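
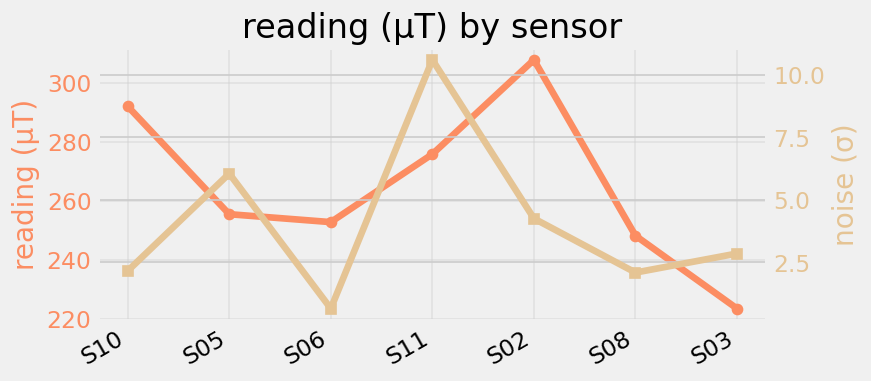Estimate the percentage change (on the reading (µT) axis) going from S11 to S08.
S11 ≈ 280, S08 ≈ 250; (250 − 280) / 280 ≈ -10.7%.

≈ -10.7%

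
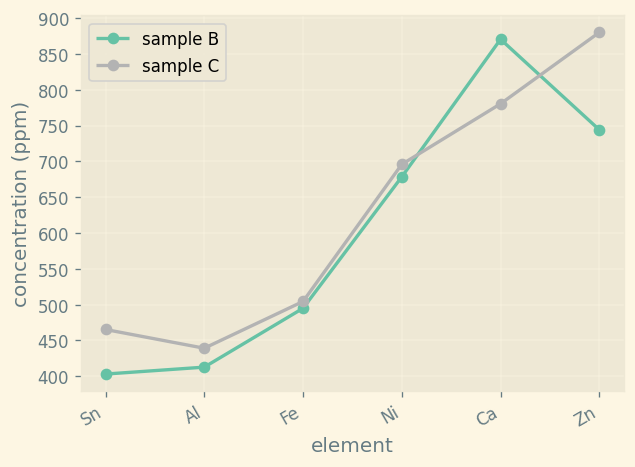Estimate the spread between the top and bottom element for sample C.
≈ 450

Max Zn ≈ 900, min Al ≈ 450; range ≈ 450.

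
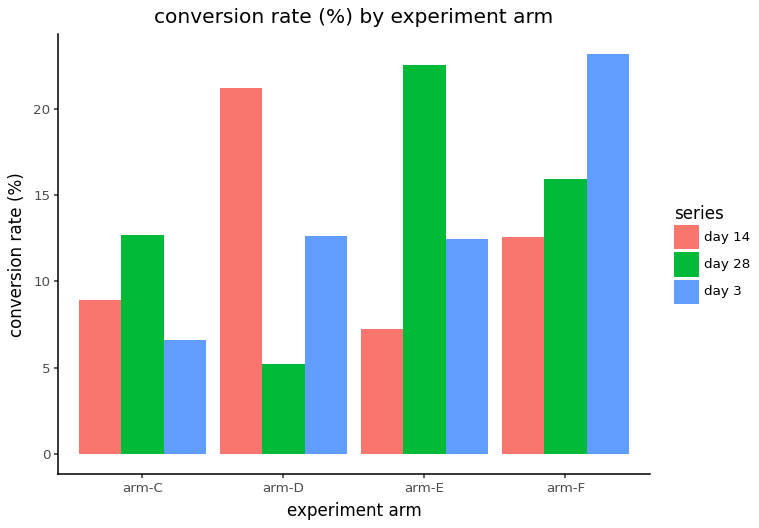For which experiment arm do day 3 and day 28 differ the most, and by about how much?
arm-E: day 3 ≈ 12, day 28 ≈ 22 → gap ≈ 10. Next-largest (arm-D) is only ≈ 6.

arm-E, ≈ 10 %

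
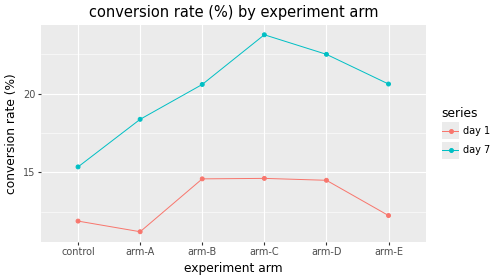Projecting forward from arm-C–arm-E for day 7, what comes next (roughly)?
≈ 18

Last three: 24, 22, 20 → slope ≈ -2/step → next ≈ 18.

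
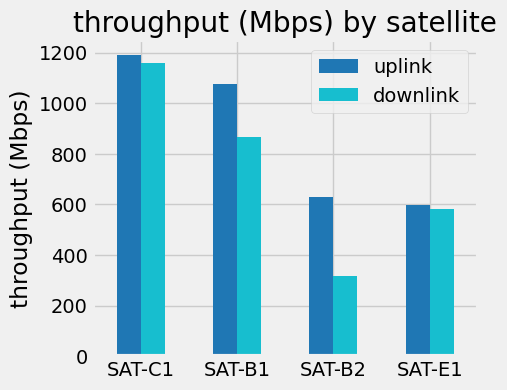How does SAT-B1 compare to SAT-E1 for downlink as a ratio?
≈ 1.5×

SAT-B1 ≈ 900, SAT-E1 ≈ 600; 900/600 ≈ 1.5.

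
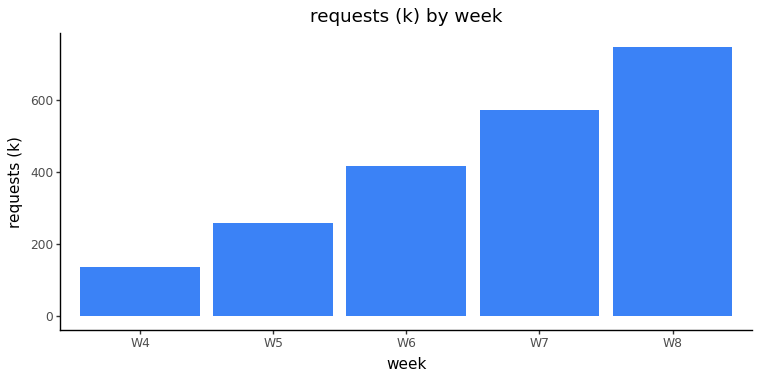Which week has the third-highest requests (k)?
W6

Top 4: W8 ≈ 700, W7 ≈ 600, W6 ≈ 400, W5 ≈ 300.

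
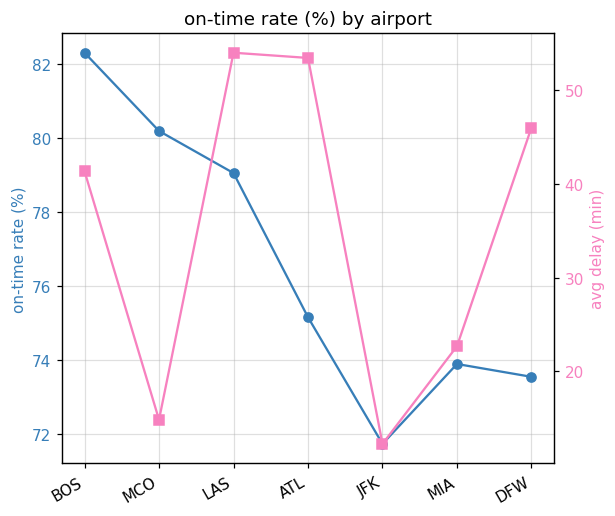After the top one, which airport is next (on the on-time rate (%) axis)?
MCO

Top 3 (on the on-time rate (%) axis): BOS ≈ 82, MCO ≈ 80, LAS ≈ 79.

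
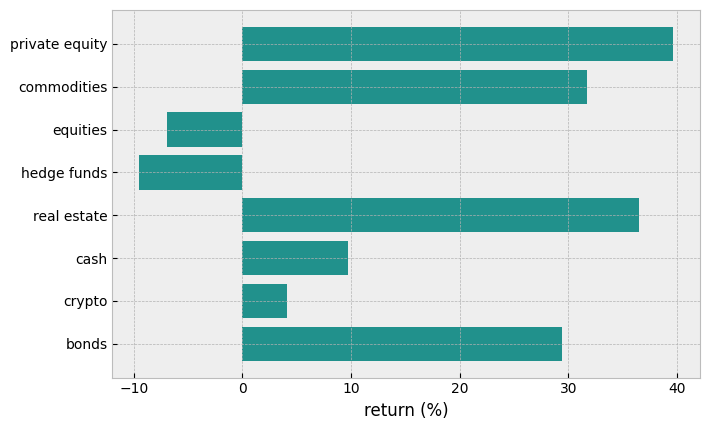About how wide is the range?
Max private equity ≈ 40, min hedge funds ≈ -10; range ≈ 50.

≈ 50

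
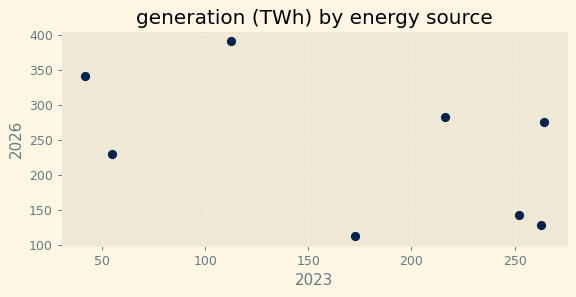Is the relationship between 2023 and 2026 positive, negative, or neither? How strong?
negative, moderate

Points are negatively correlated; moderate (|r| ≈ 0.5).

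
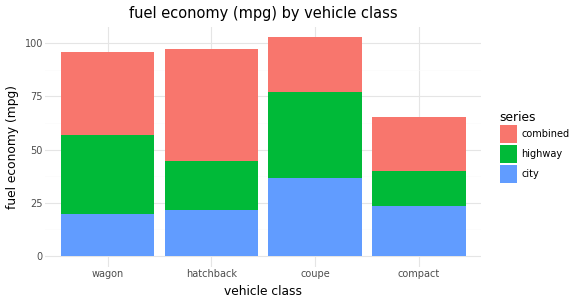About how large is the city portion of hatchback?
city top ≈ 20, bottom ≈ 0; segment ≈ 20.

≈ 20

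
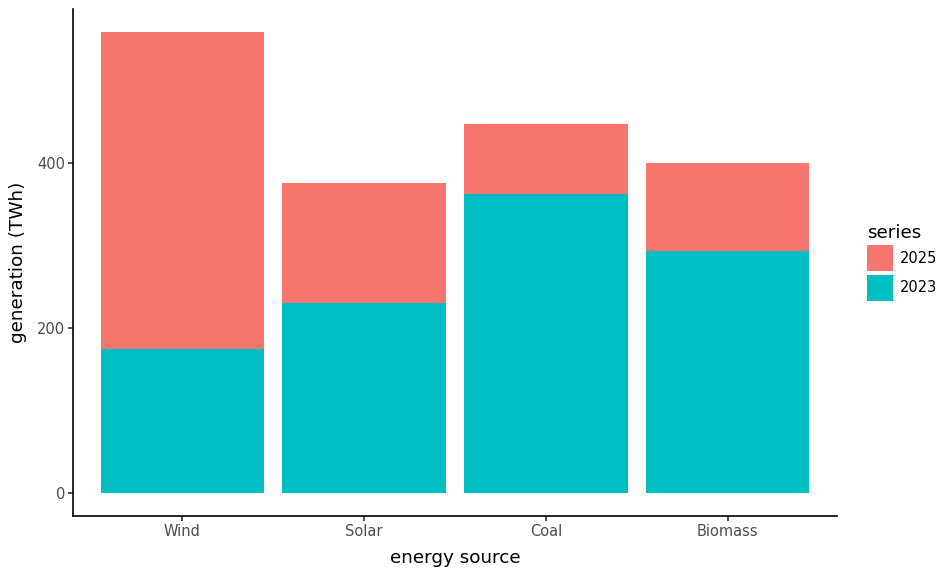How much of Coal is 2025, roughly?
≈ 100

2025 top ≈ 450, bottom ≈ 350; segment ≈ 100.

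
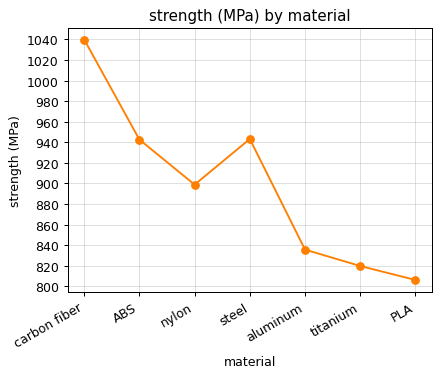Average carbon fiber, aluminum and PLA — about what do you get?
≈ 893

(1040 + 840 + 800) / 3 ≈ 893.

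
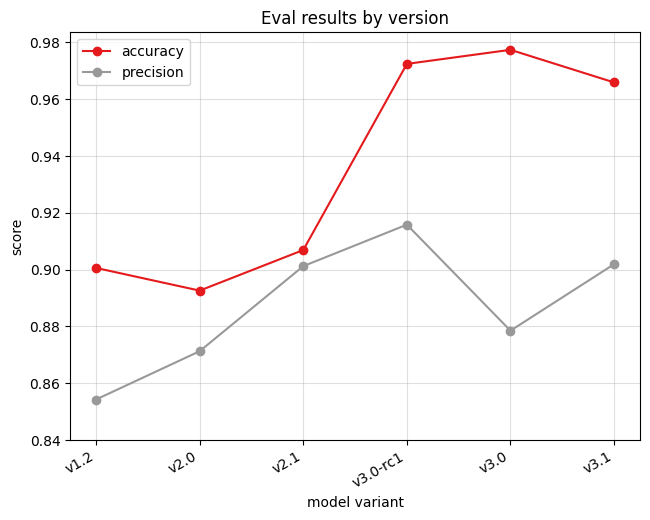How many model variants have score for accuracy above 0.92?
Above 0.92: v3.0-rc1, v3.0, v3.1.

3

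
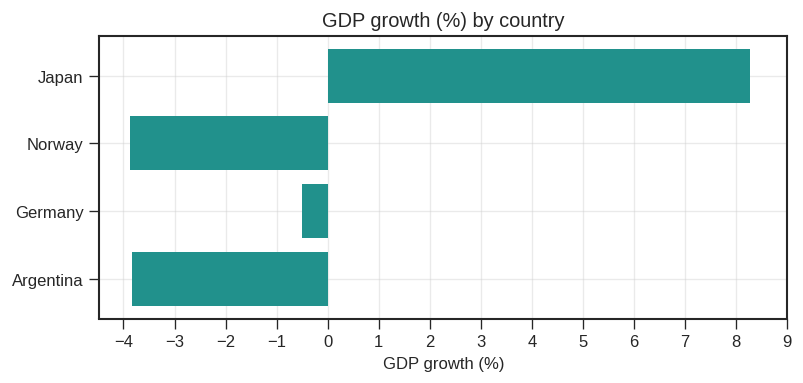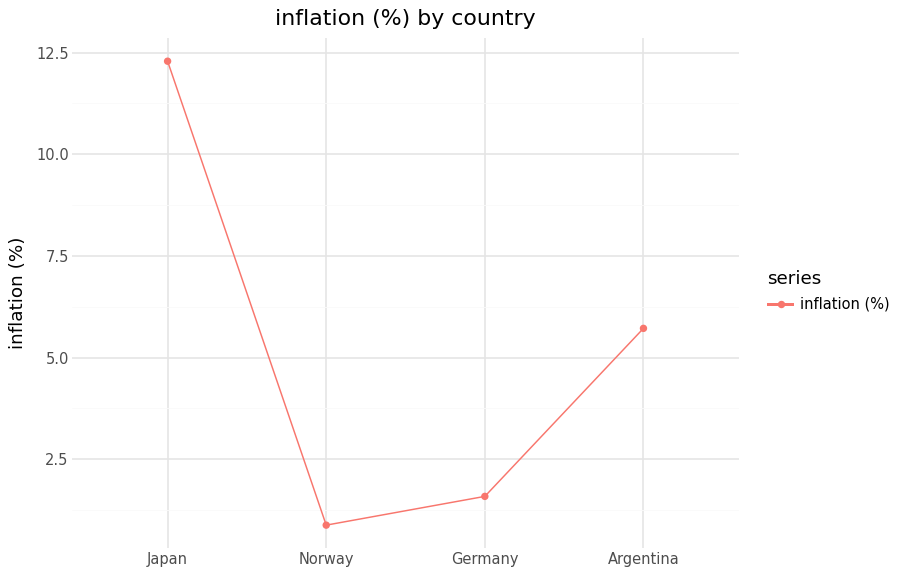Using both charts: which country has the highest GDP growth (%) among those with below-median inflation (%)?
Chart 2 median inflation (%) ≈ 4; below-median countries: Norway, Germany. Among those, Germany has the highest GDP growth (%) (≈ -1).

Germany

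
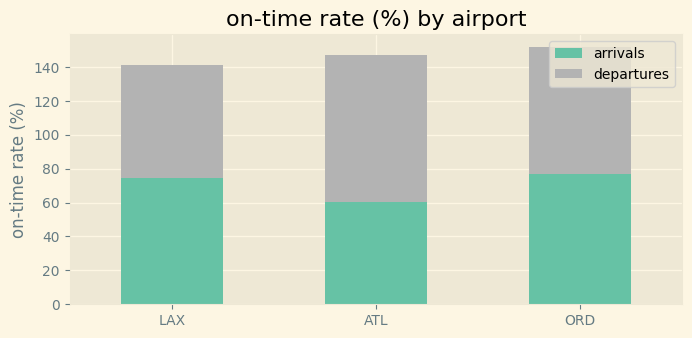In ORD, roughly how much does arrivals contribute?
≈ 80

arrivals top ≈ 80, bottom ≈ 0; segment ≈ 80.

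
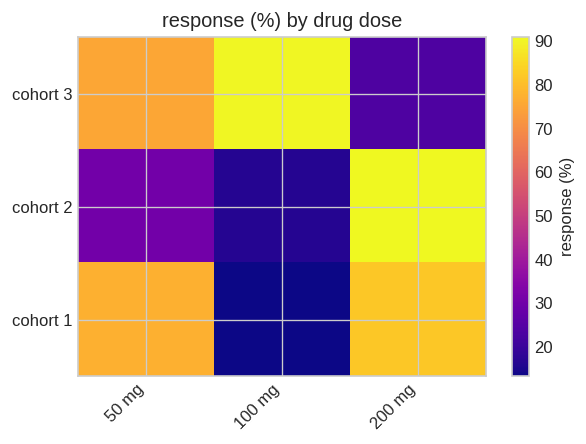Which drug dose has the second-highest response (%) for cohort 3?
50 mg

Top 3 for cohort 3: 100 mg ≈ 90, 50 mg ≈ 80, 200 mg ≈ 20.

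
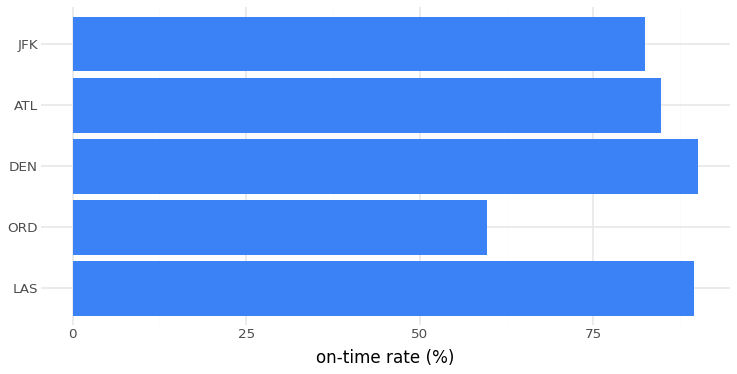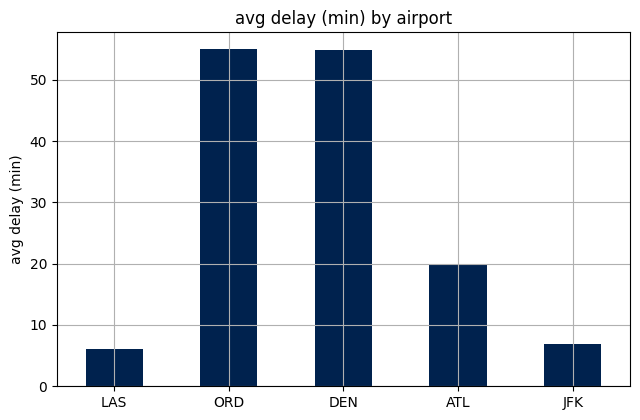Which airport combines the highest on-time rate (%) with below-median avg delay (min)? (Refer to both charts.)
Chart 2 median avg delay (min) ≈ 20; below-median airports: LAS, JFK. Among those, LAS has the highest on-time rate (%) (≈ 90).

LAS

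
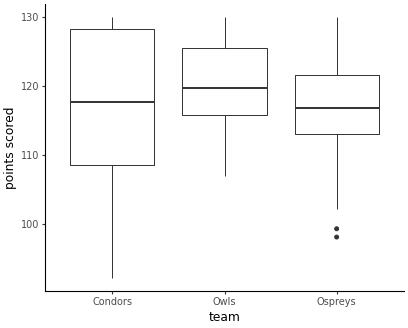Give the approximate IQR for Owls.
Q3 ≈ 125.5, Q1 ≈ 116.0; IQR ≈ 9.5.

≈ 9.5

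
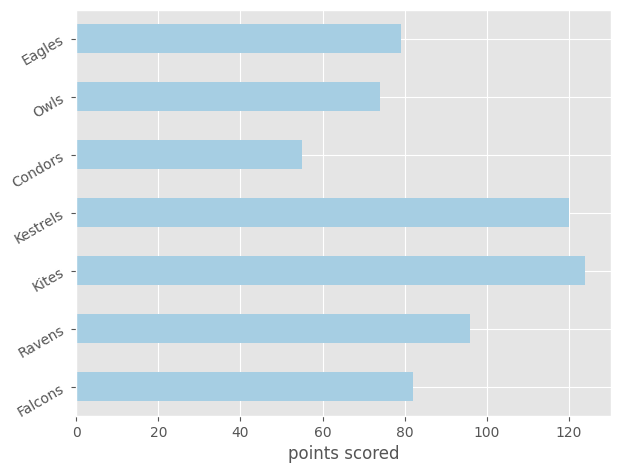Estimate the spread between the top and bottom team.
Max Kites ≈ 120, min Condors ≈ 60; range ≈ 60.

≈ 60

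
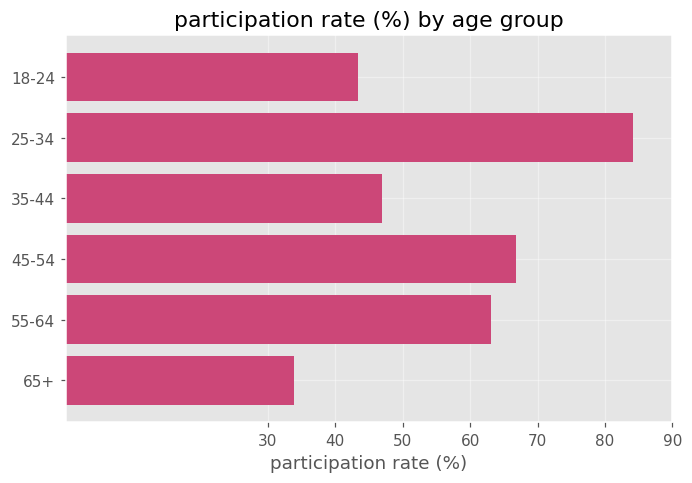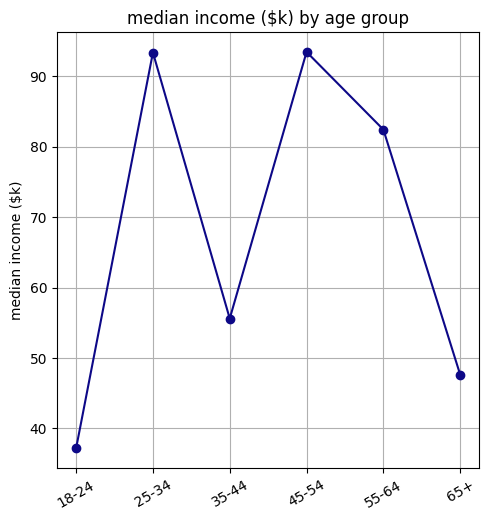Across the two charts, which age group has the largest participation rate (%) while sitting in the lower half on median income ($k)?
Chart 2 median median income ($k) ≈ 70; below-median age groups: 18-24, 35-44, 65+. Among those, 35-44 has the highest participation rate (%) (≈ 50).

35-44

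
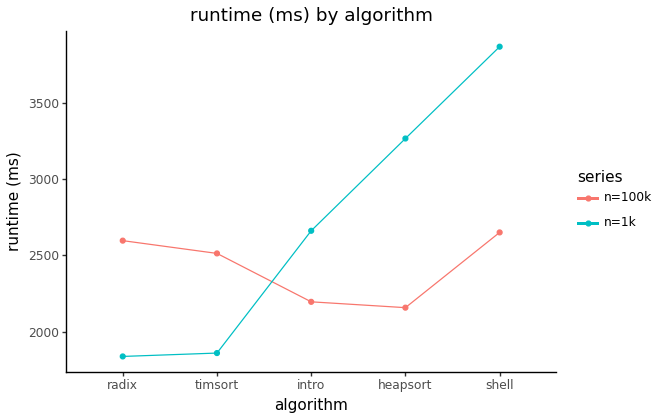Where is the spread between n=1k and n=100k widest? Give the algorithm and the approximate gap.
shell, ≈ 1200 ms

shell: n=1k ≈ 3800, n=100k ≈ 2600 → gap ≈ 1200. Next-largest (heapsort) is only ≈ 1000.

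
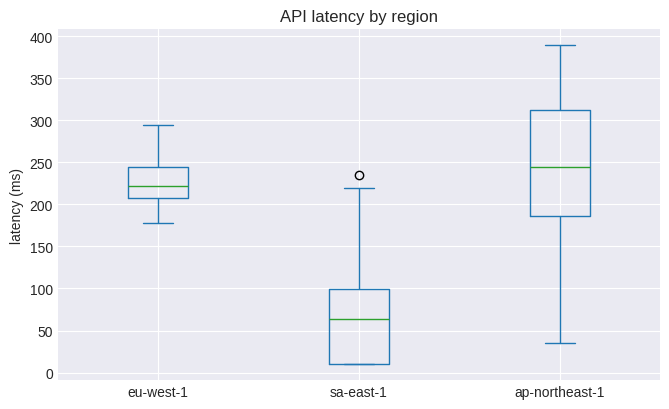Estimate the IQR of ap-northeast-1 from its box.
Q3 ≈ 320, Q1 ≈ 180; IQR ≈ 140.

≈ 140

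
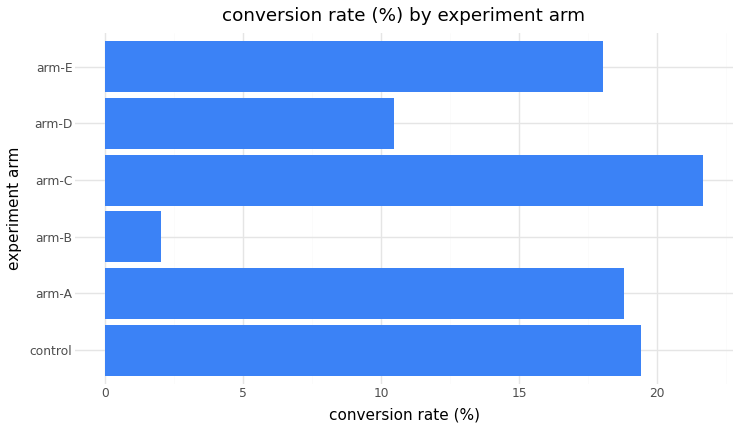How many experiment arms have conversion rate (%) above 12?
4

Above 12: control, arm-A, arm-C, arm-E.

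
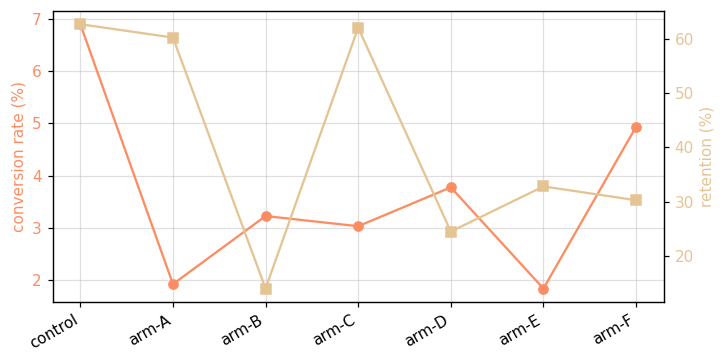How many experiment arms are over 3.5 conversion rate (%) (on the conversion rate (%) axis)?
Above 3.5: control, arm-D, arm-F.

3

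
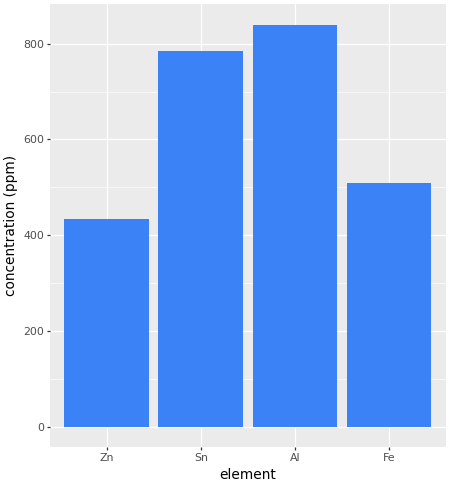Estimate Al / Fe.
Al ≈ 800, Fe ≈ 500; 800/500 ≈ 1.6.

≈ 1.6×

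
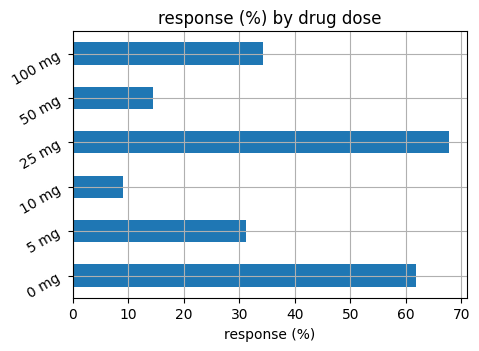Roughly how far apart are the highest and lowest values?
Max 25 mg ≈ 70, min 10 mg ≈ 10; range ≈ 60.

≈ 60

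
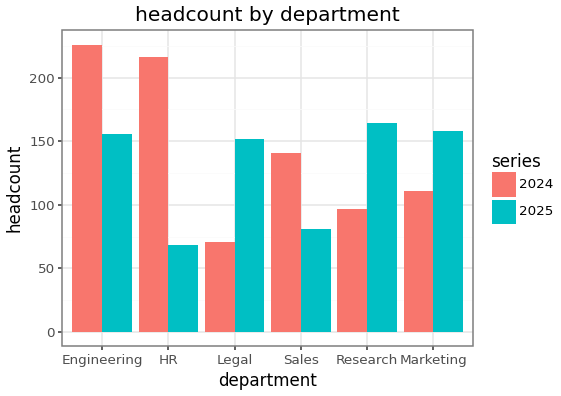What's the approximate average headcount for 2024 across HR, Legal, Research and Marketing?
(220 + 80 + 100 + 120) / 4 ≈ 130.

≈ 130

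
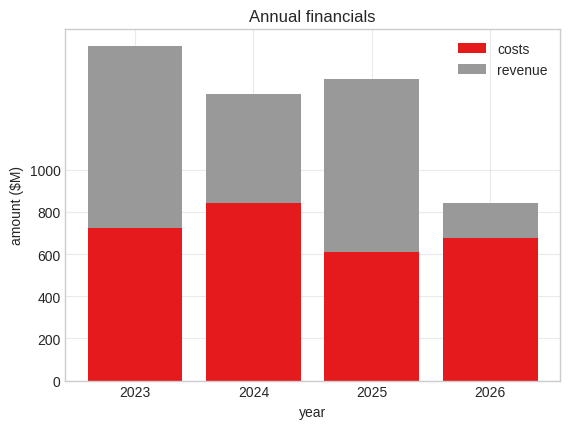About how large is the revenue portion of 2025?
revenue top ≈ 1400, bottom ≈ 600; segment ≈ 800.

≈ 800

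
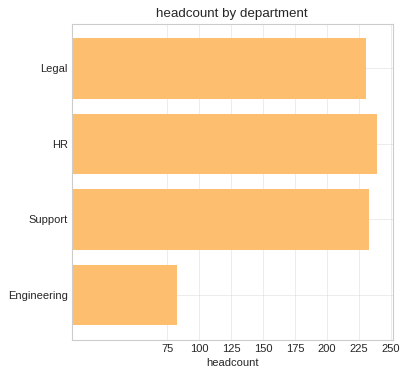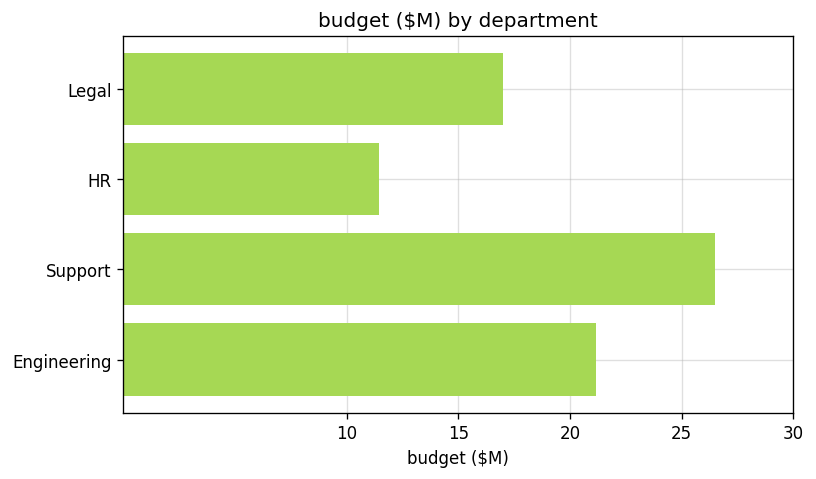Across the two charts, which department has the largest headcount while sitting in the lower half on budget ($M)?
HR

Chart 2 median budget ($M) ≈ 20; below-median departments: Legal, HR. Among those, HR has the highest headcount (≈ 250).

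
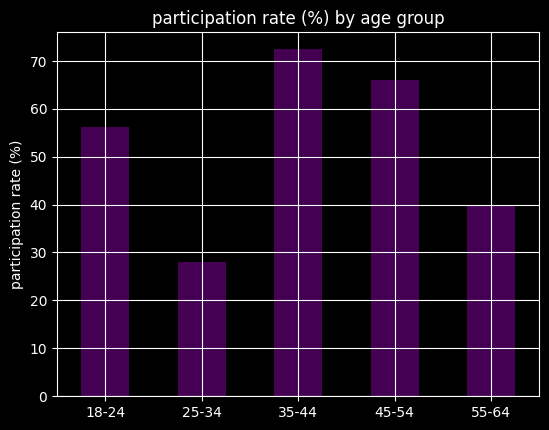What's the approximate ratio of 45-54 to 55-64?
≈ 1.75×

45-54 ≈ 70, 55-64 ≈ 40; 70/40 ≈ 1.75.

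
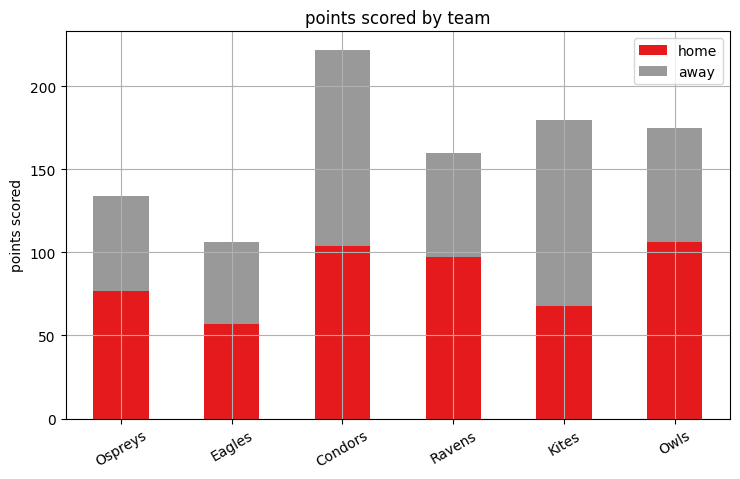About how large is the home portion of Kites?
≈ 60

home top ≈ 60, bottom ≈ 0; segment ≈ 60.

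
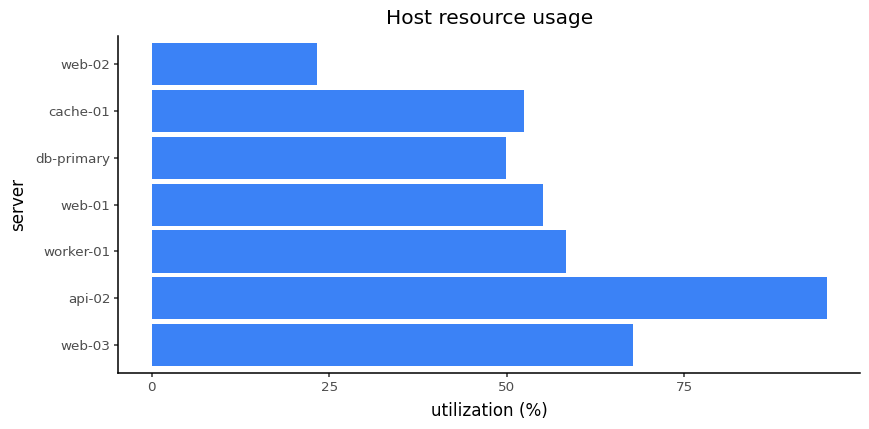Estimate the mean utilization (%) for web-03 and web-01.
(70 + 60) / 2 ≈ 65.

≈ 65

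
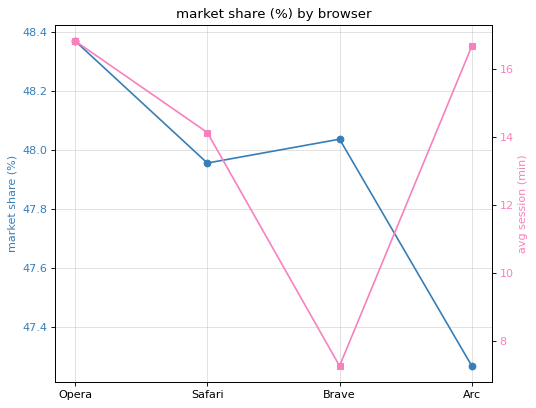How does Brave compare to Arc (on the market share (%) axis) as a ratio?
≈ 1.01×

Brave ≈ 48.0, Arc ≈ 47.3; 48.0/47.3 ≈ 1.01.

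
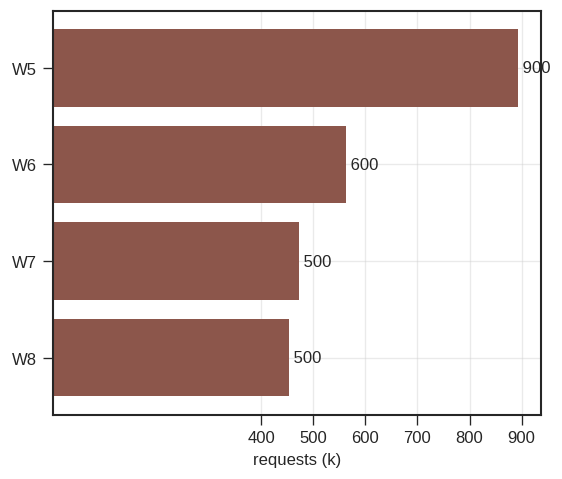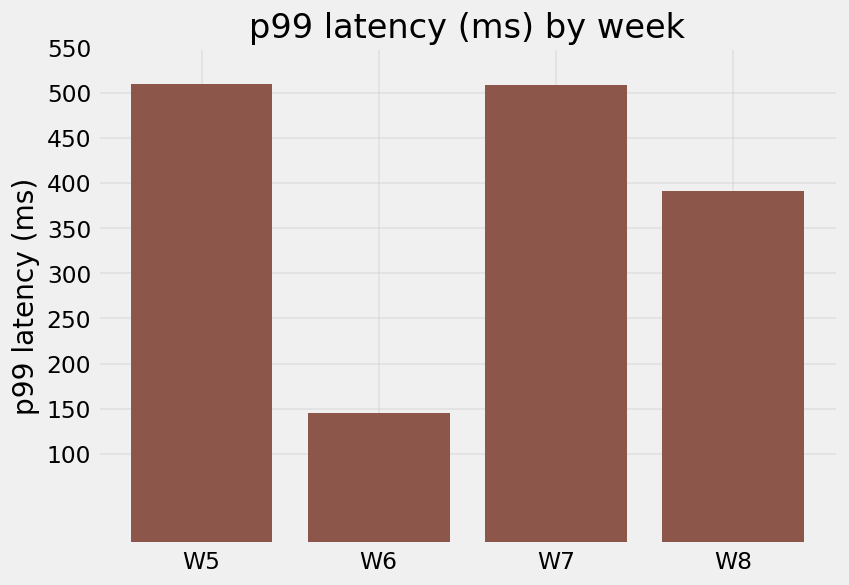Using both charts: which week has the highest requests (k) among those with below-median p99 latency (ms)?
W6

Chart 2 median p99 latency (ms) ≈ 450; below-median weeks: W6, W8. Among those, W6 has the highest requests (k) (≈ 600).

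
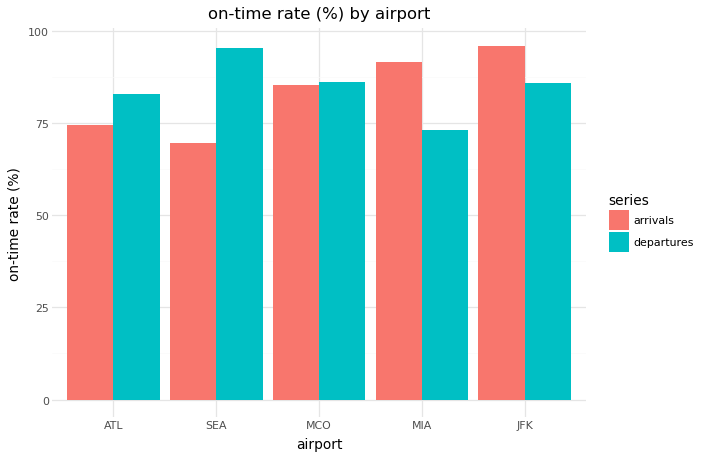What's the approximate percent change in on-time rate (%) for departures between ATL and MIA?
ATL ≈ 80, MIA ≈ 70; (70 − 80) / 80 ≈ -12.5%.

≈ -12.5%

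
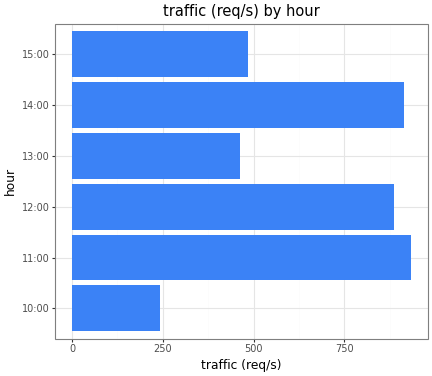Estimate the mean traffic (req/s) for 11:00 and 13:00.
(900 + 500) / 2 ≈ 700.

≈ 700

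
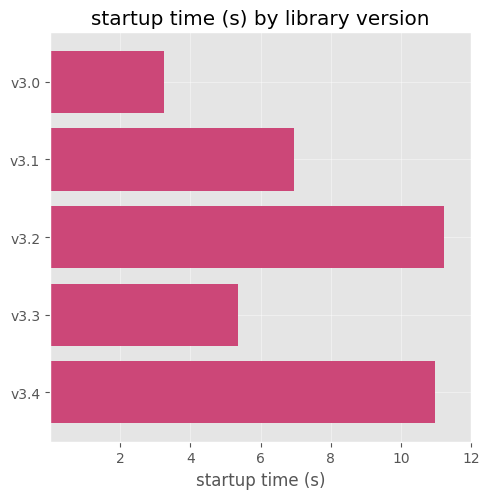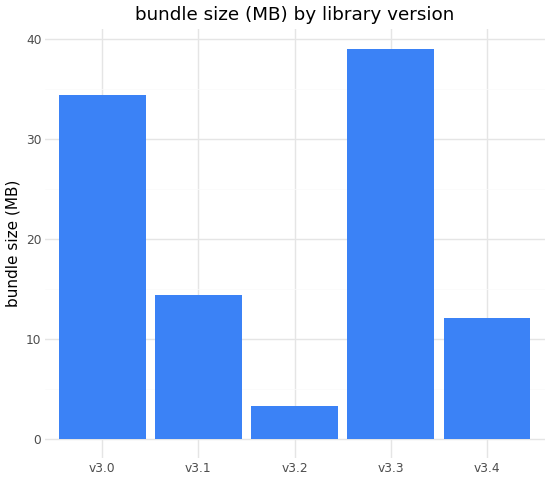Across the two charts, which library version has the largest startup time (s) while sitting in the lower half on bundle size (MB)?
v3.2

Chart 2 median bundle size (MB) ≈ 15; below-median library versions: v3.2, v3.4. Among those, v3.2 has the highest startup time (s) (≈ 12).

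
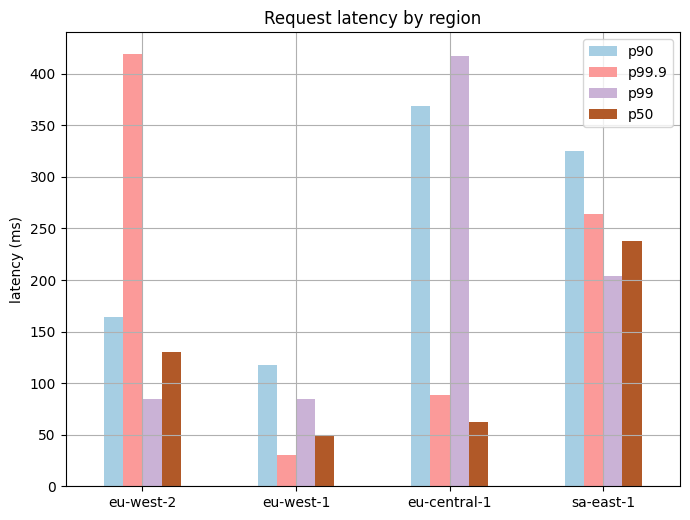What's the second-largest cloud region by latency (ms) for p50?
Top 3 for p50: sa-east-1 ≈ 250, eu-west-2 ≈ 150, eu-central-1 ≈ 50.

eu-west-2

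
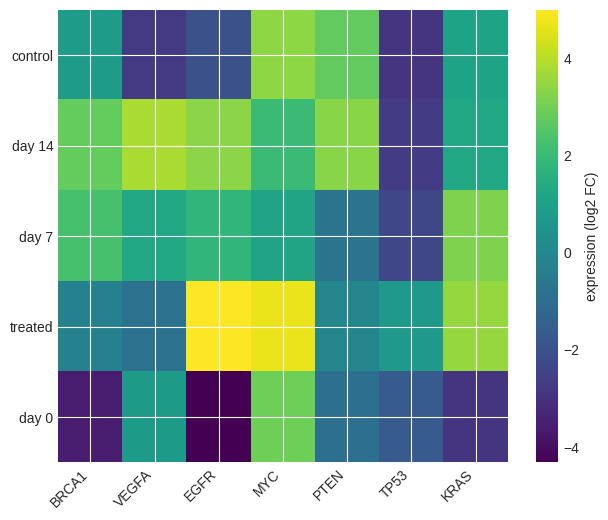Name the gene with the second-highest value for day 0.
Top 3 for day 0: MYC ≈ 3, VEGFA ≈ 1, PTEN ≈ -1.

VEGFA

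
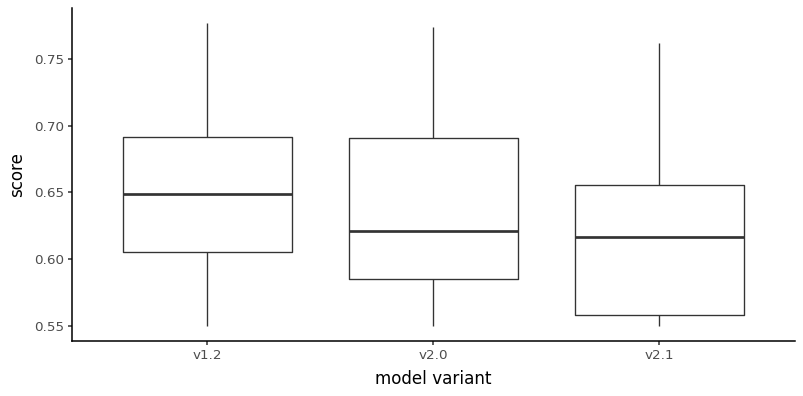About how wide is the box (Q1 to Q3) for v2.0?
≈ 0.10

Q3 ≈ 0.69, Q1 ≈ 0.59; IQR ≈ 0.10.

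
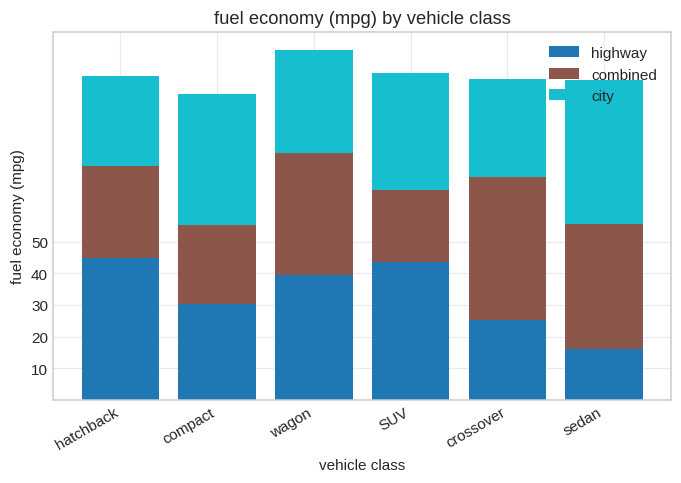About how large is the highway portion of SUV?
≈ 40

highway top ≈ 40, bottom ≈ 0; segment ≈ 40.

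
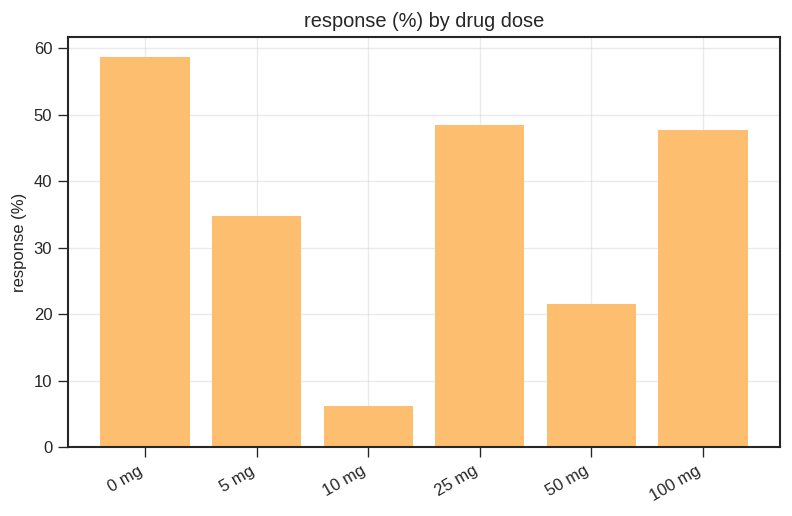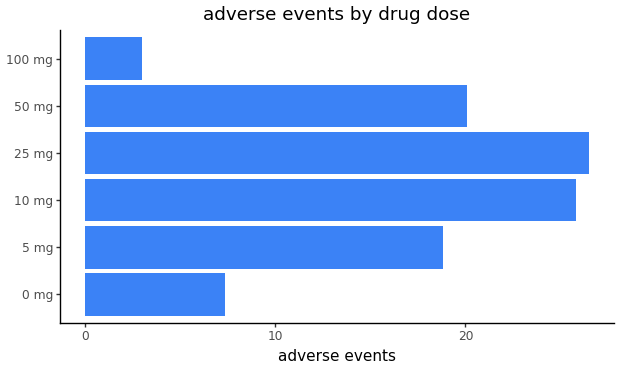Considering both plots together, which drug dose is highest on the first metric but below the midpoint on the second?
Chart 2 median adverse events ≈ 20; below-median drug doses: 0 mg, 5 mg, 100 mg. Among those, 0 mg has the highest response (%) (≈ 60).

0 mg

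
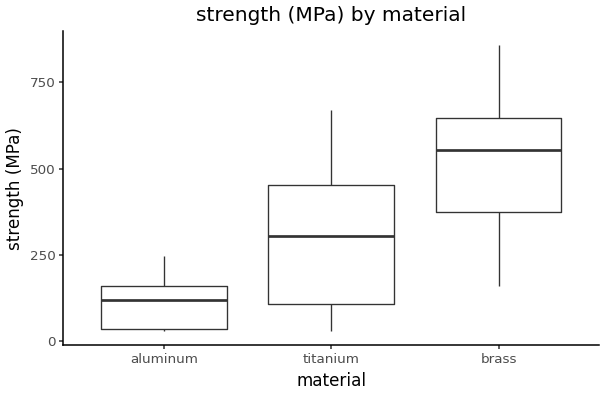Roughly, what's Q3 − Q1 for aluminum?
≈ 100

Q3 ≈ 150, Q1 ≈ 50; IQR ≈ 100.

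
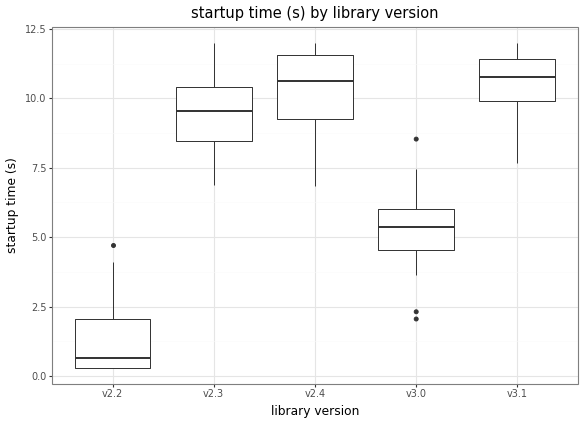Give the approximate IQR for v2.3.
Q3 ≈ 10, Q1 ≈ 8; IQR ≈ 2.

≈ 2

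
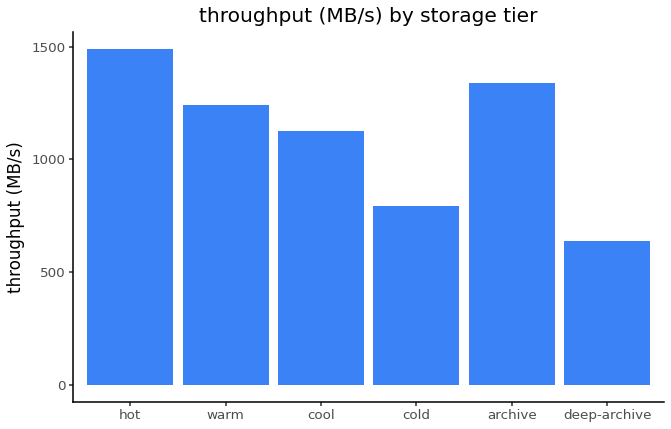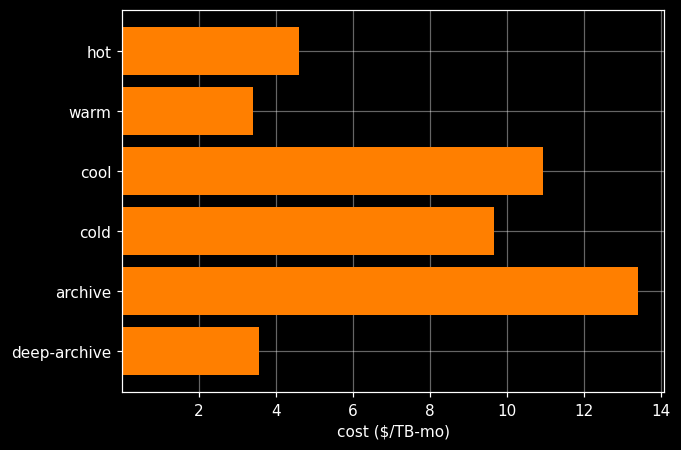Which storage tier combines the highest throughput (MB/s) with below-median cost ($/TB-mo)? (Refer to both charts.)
hot

Chart 2 median cost ($/TB-mo) ≈ 8; below-median storage tiers: hot, warm, deep-archive. Among those, hot has the highest throughput (MB/s) (≈ 1400).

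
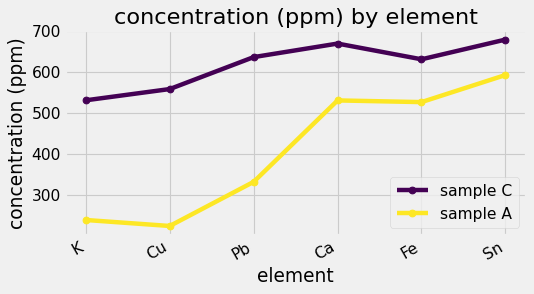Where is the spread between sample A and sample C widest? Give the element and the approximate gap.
Cu: sample A ≈ 200, sample C ≈ 550 → gap ≈ 350. Next-largest (Pb) is only ≈ 300.

Cu, ≈ 350 ppm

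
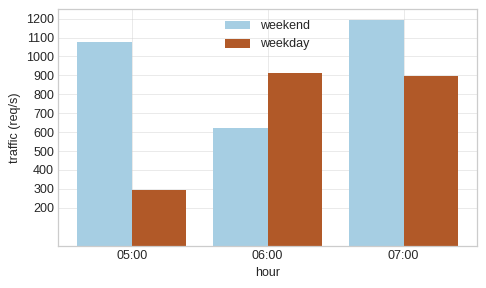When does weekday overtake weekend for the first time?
05:00: weekday ≈ 300 vs weekend ≈ 1100 (not yet); 06:00: weekday ≈ 900 vs weekend ≈ 600 (first crossover).

06:00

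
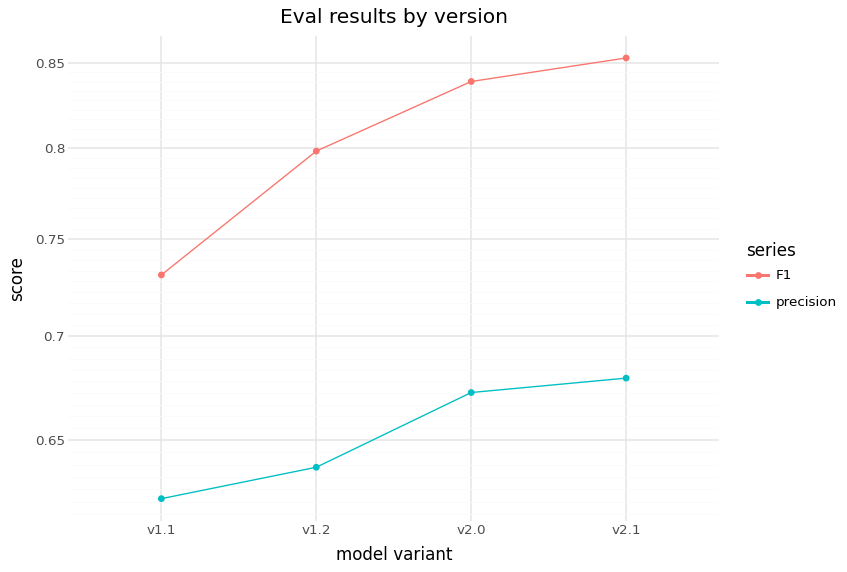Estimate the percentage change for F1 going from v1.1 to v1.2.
v1.1 ≈ 0.74, v1.2 ≈ 0.80; (0.80 − 0.74) / 0.74 ≈ +8.1%.

≈ +8.1%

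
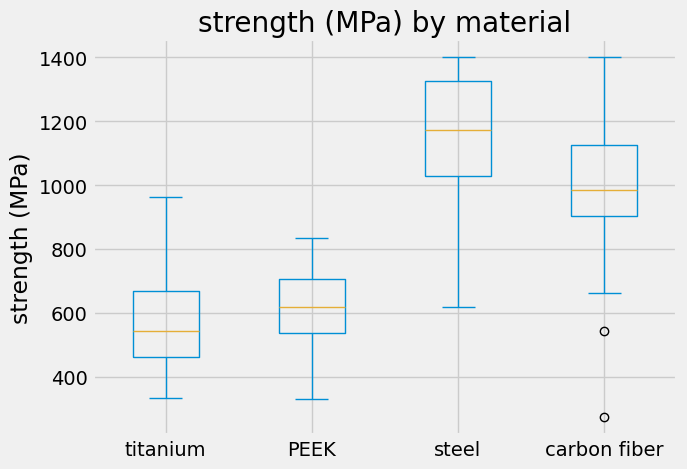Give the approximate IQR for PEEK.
≈ 200

Q3 ≈ 700, Q1 ≈ 500; IQR ≈ 200.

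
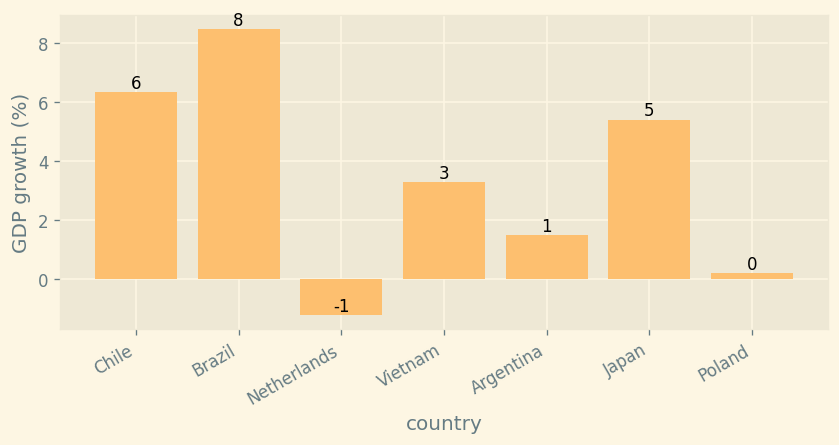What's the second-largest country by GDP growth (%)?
Top 3: Brazil ≈ 8, Chile ≈ 6, Japan ≈ 5.

Chile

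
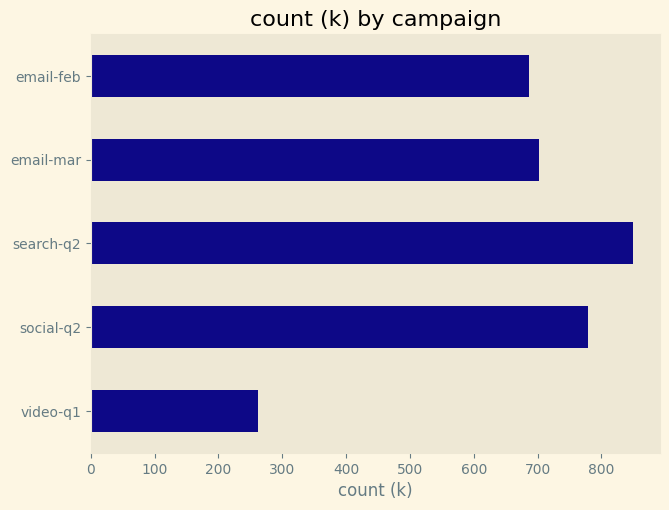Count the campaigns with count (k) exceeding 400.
Above 400: social-q2, search-q2, email-mar, email-feb.

4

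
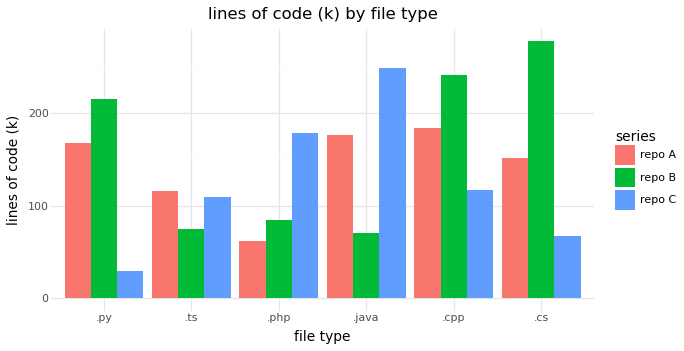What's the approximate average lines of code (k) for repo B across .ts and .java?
(75 + 75) / 2 ≈ 75.

≈ 75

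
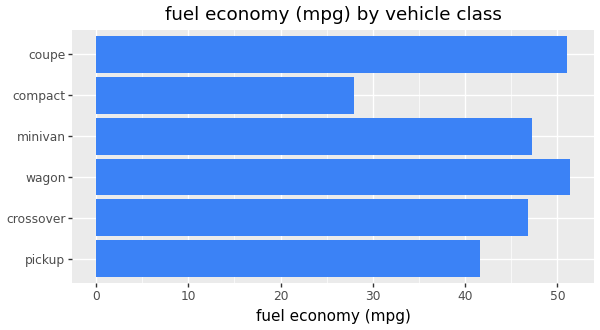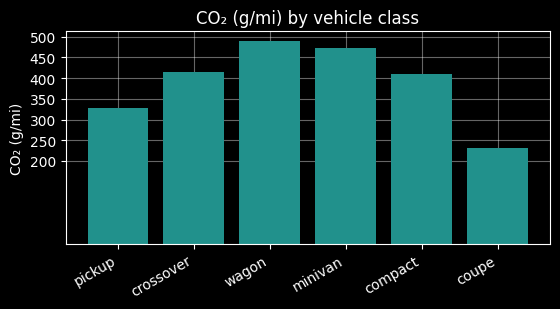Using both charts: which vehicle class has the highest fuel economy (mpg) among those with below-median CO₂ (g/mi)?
Chart 2 median CO₂ (g/mi) ≈ 400; below-median vehicle classes: pickup, compact, coupe. Among those, coupe has the highest fuel economy (mpg) (≈ 50).

coupe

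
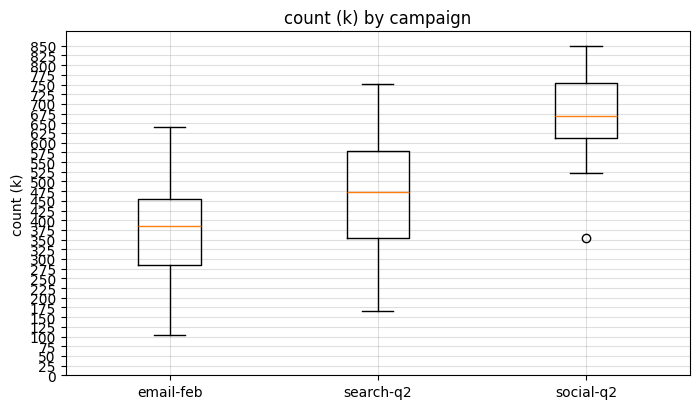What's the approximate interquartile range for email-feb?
≈ 175

Q3 ≈ 450, Q1 ≈ 275; IQR ≈ 175.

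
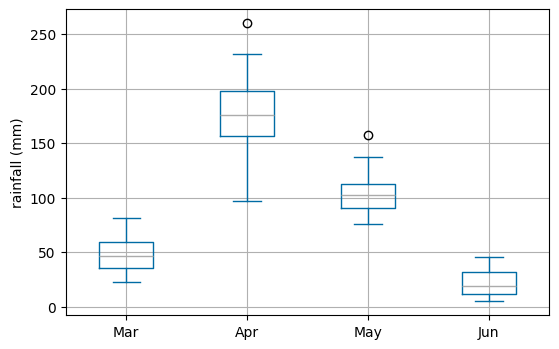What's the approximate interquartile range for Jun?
Q3 ≈ 40, Q1 ≈ 20; IQR ≈ 20.

≈ 20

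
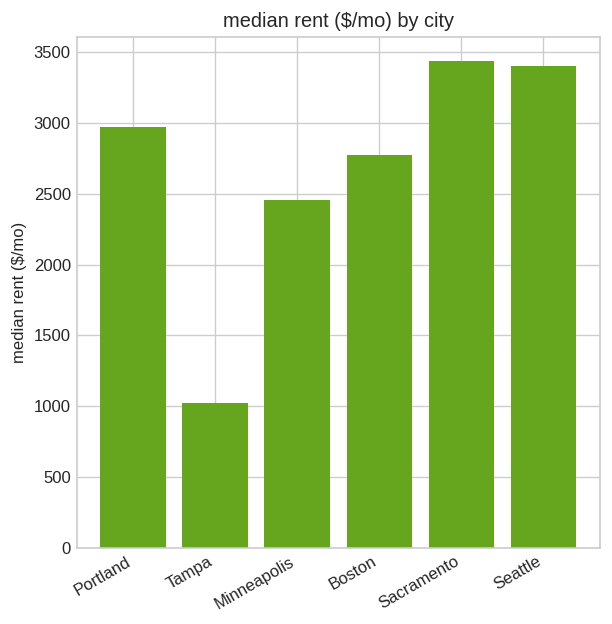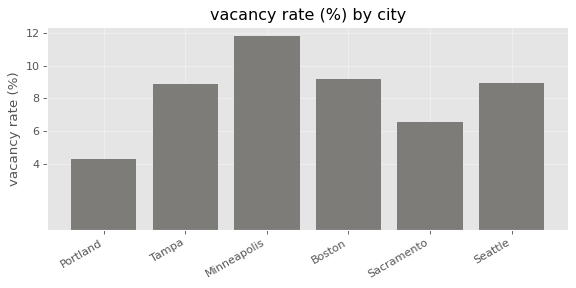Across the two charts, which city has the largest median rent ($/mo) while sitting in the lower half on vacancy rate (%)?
Sacramento

Chart 2 median vacancy rate (%) ≈ 8; below-median cities: Portland, Tampa, Sacramento. Among those, Sacramento has the highest median rent ($/mo) (≈ 3500).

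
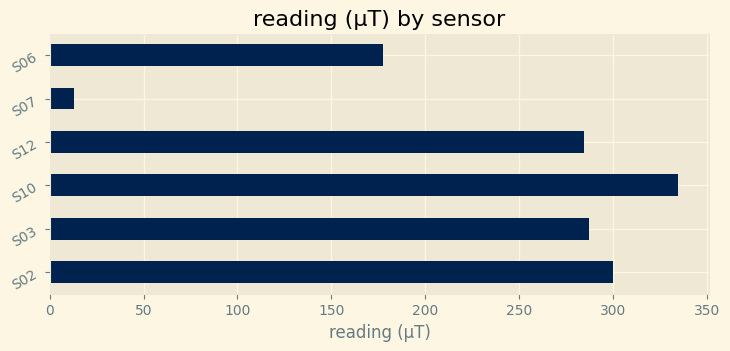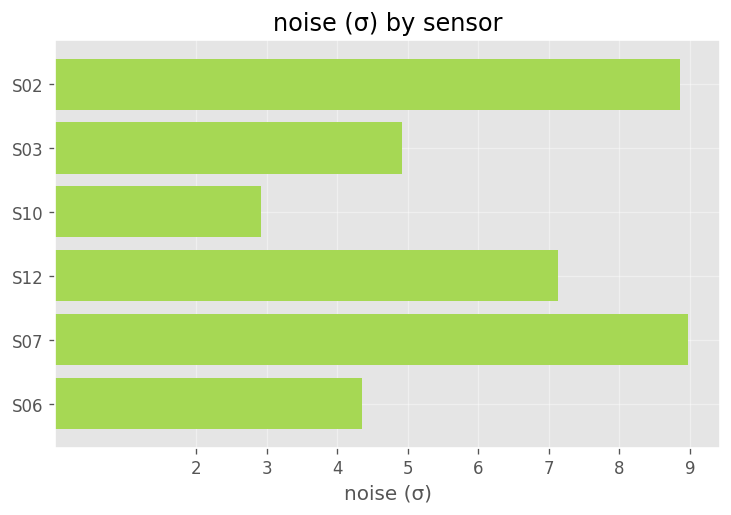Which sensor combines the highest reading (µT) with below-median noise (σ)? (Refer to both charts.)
Chart 2 median noise (σ) ≈ 6; below-median sensors: S03, S10, S06. Among those, S10 has the highest reading (µT) (≈ 350).

S10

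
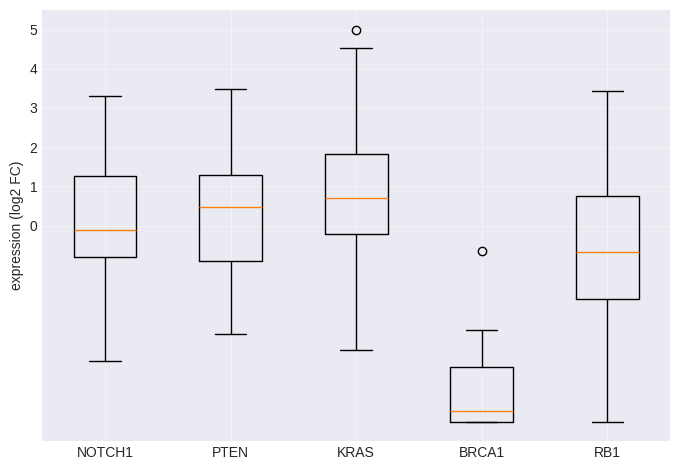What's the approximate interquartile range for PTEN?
≈ 2

Q3 ≈ 1, Q1 ≈ -1; IQR ≈ 2.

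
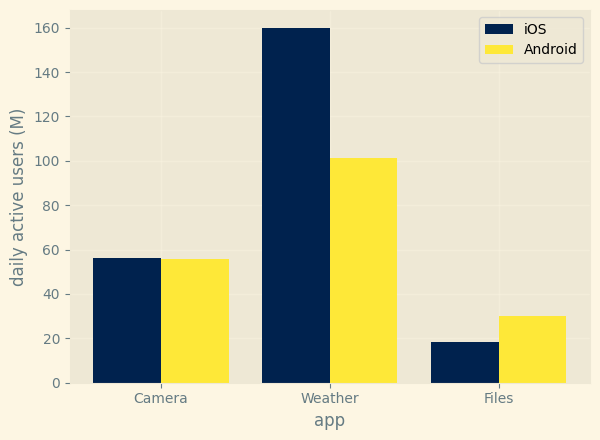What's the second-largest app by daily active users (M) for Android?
Camera

Top 3 for Android: Weather ≈ 100, Camera ≈ 60, Files ≈ 40.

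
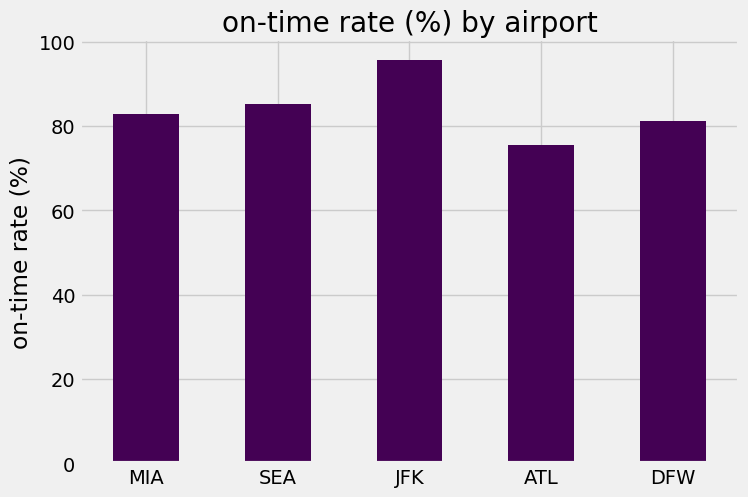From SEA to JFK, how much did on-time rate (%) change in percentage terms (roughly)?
SEA ≈ 90, JFK ≈ 100; (100 − 90) / 90 ≈ +11.1%.

≈ +11.1%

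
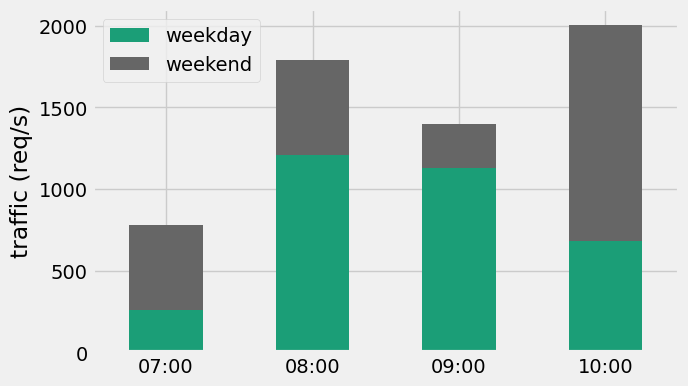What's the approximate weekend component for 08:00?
weekend top ≈ 1800, bottom ≈ 1200; segment ≈ 600.

≈ 600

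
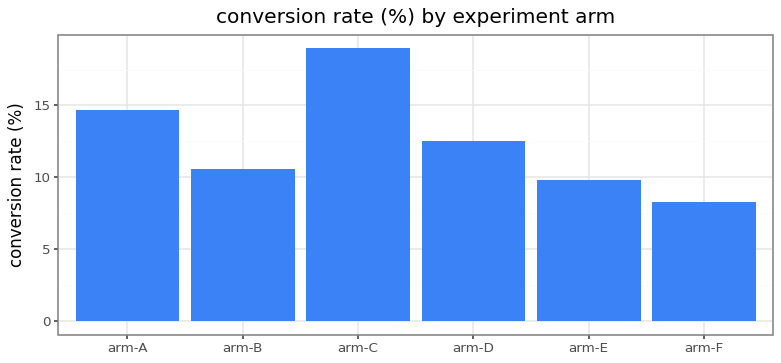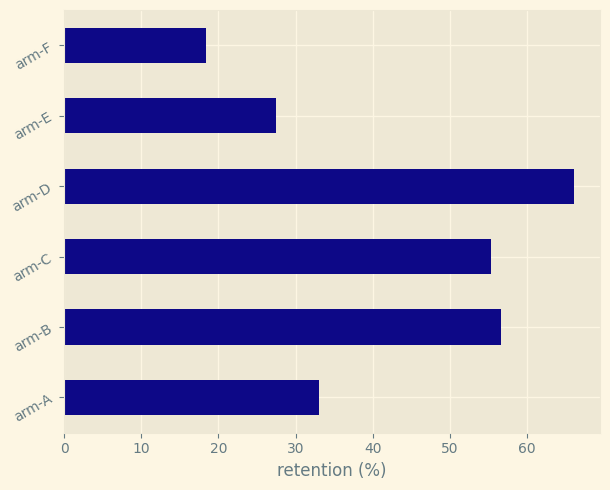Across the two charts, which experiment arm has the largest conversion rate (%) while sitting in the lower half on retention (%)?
Chart 2 median retention (%) ≈ 40; below-median experiment arms: arm-A, arm-E, arm-F. Among those, arm-A has the highest conversion rate (%) (≈ 14).

arm-A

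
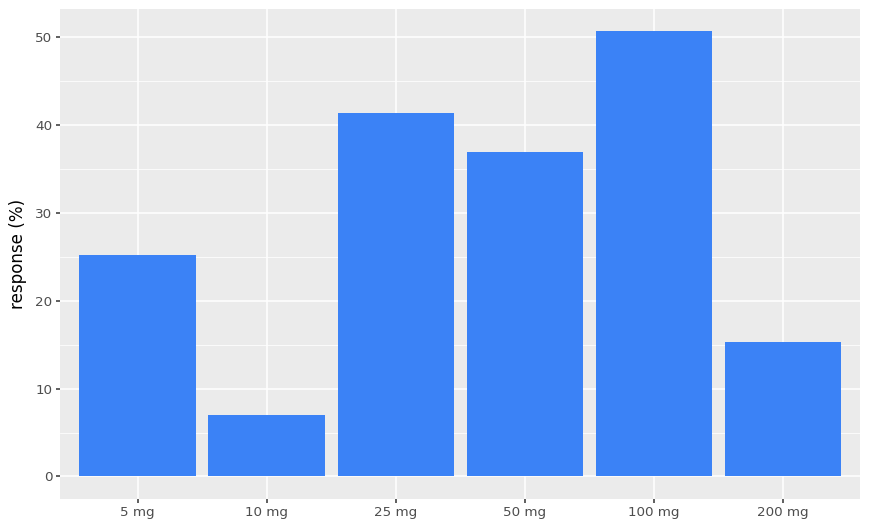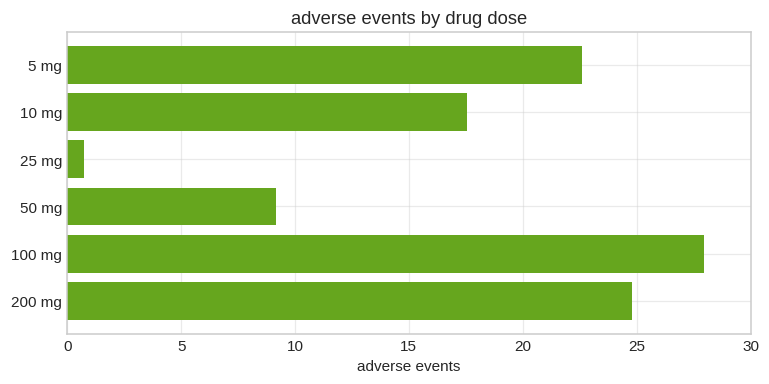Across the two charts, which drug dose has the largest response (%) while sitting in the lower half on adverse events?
25 mg

Chart 2 median adverse events ≈ 20; below-median drug doses: 10 mg, 25 mg, 50 mg. Among those, 25 mg has the highest response (%) (≈ 40).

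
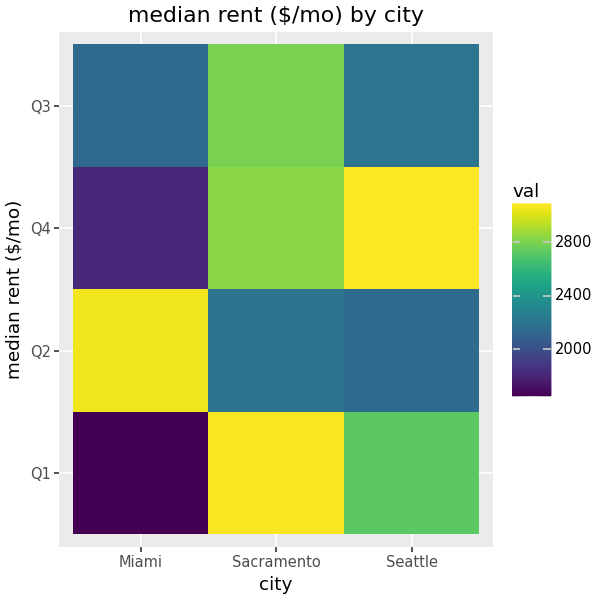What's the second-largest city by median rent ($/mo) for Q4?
Sacramento

Top 3 for Q4: Seattle ≈ 3000, Sacramento ≈ 2800, Miami ≈ 1800.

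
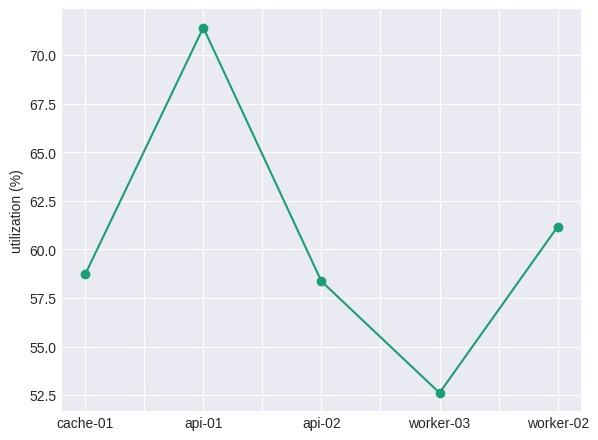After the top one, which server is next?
worker-02

Top 3: api-01 ≈ 72, worker-02 ≈ 62, cache-01 ≈ 58.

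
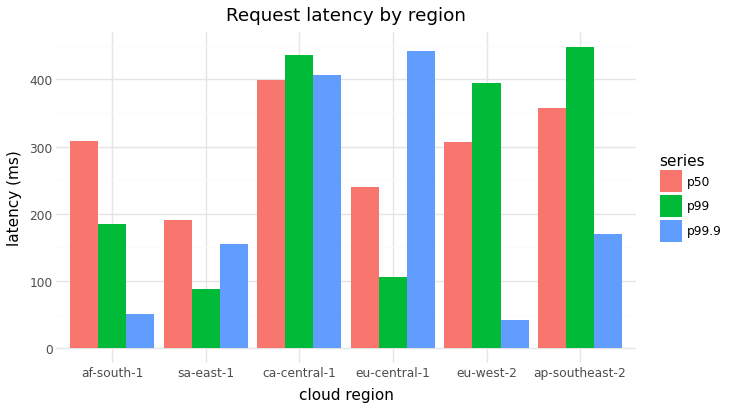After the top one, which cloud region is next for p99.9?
ca-central-1

Top 3 for p99.9: eu-central-1 ≈ 450, ca-central-1 ≈ 400, ap-southeast-2 ≈ 150.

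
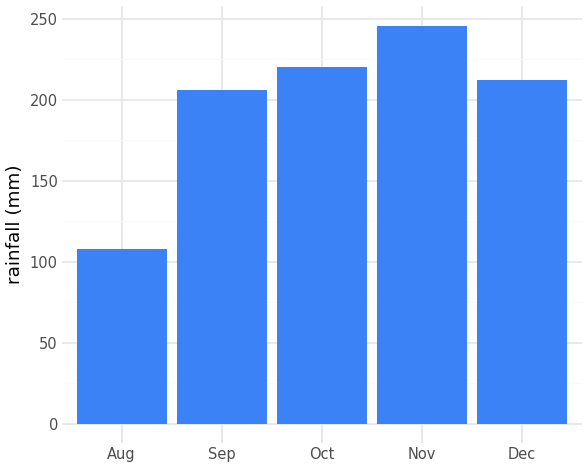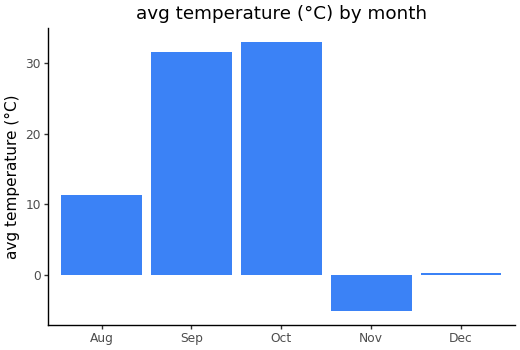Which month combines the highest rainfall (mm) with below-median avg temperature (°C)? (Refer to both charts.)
Chart 2 median avg temperature (°C) ≈ 10; below-median months: Nov, Dec. Among those, Nov has the highest rainfall (mm) (≈ 250).

Nov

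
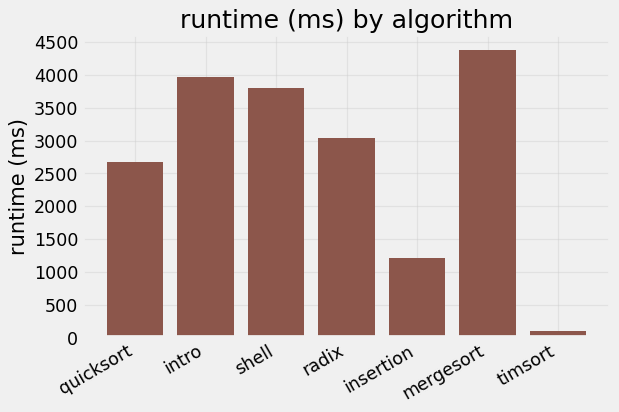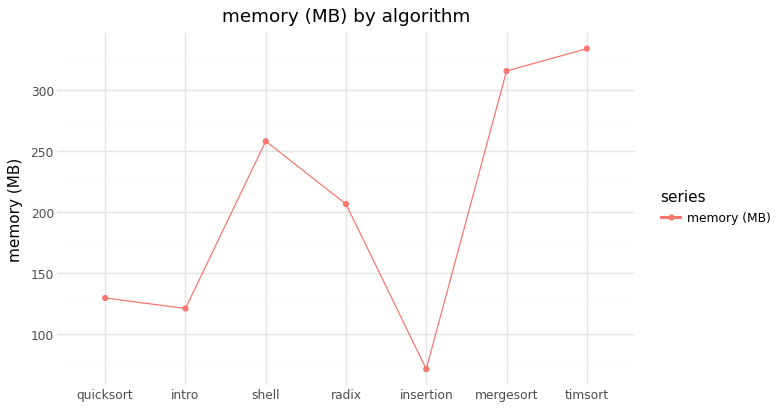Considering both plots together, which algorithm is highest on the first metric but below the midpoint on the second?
intro

Chart 2 median memory (MB) ≈ 200; below-median algorithms: quicksort, intro, insertion. Among those, intro has the highest runtime (ms) (≈ 4000).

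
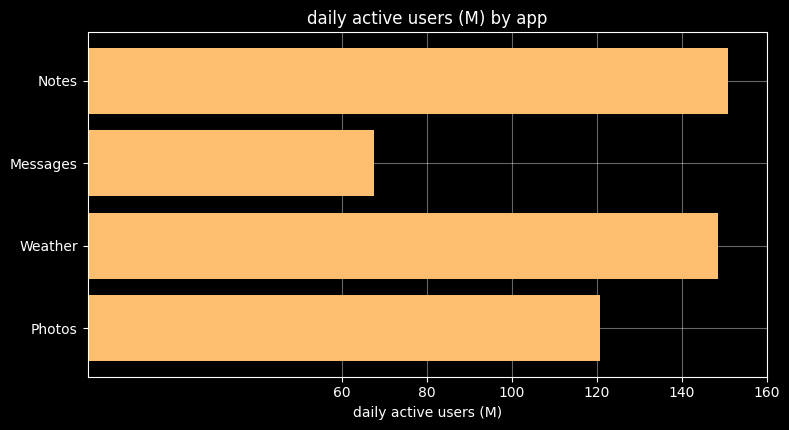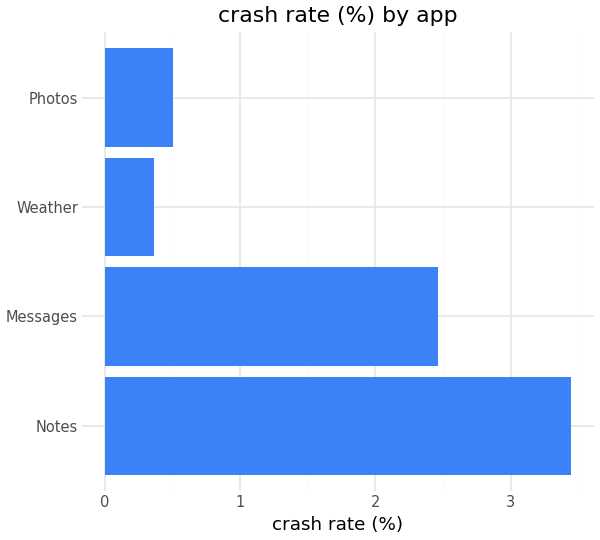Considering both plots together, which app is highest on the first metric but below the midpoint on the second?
Weather

Chart 2 median crash rate (%) ≈ 1.5; below-median apps: Weather, Photos. Among those, Weather has the highest daily active users (M) (≈ 140).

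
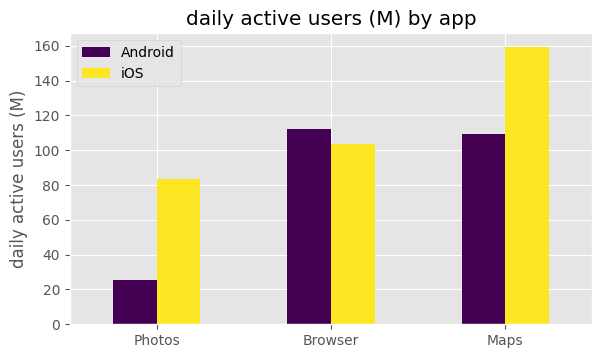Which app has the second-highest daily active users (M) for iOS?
Top 3 for iOS: Maps ≈ 160, Browser ≈ 100, Photos ≈ 80.

Browser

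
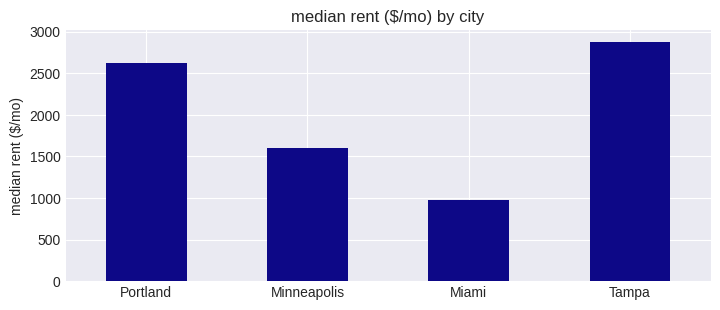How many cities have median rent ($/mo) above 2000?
Above 2000: Portland, Tampa.

2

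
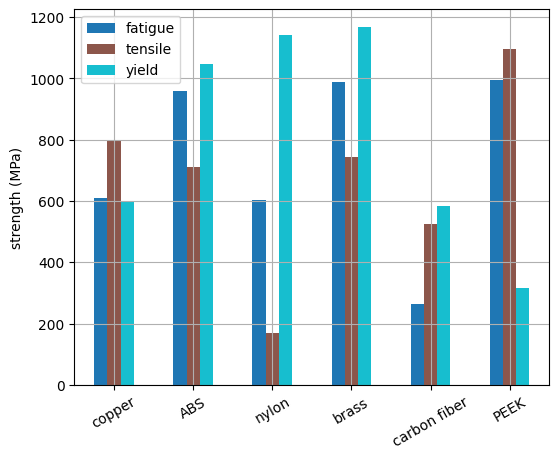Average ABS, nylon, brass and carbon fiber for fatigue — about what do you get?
(1000 + 600 + 1000 + 300) / 4 ≈ 725.

≈ 725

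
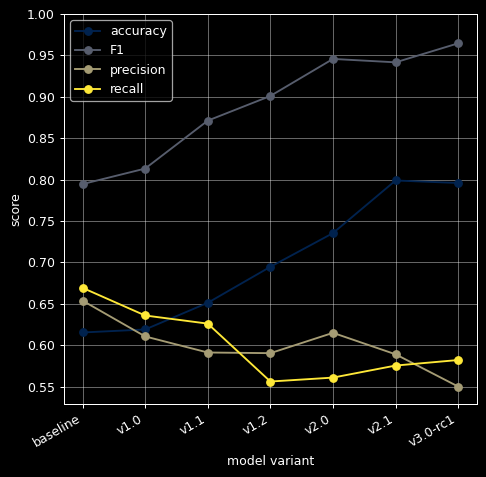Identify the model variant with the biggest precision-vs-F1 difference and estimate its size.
v3.0-rc1, ≈ 0.40

v3.0-rc1: precision ≈ 0.55, F1 ≈ 0.95 → gap ≈ 0.40. Next-largest (v2.1) is only ≈ 0.35.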